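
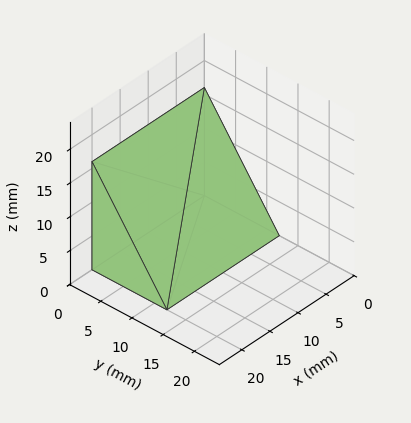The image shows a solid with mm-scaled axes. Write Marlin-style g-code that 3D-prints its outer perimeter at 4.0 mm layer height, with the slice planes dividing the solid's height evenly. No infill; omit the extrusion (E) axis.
Reading the render: the shape is a wedge (ramp): 20 × 12 mm base, rising to 16 mm along the y=0 edge and sloping linearly to z=0 at y=12 (dimensions read to the nearest mm from the axis ticks). For the g-code, the solid's height is divided into equal slices at the stated Δz and each level perimeter traced with G1 moves after a G0 lift.

; perimeter-only toolpath
G21 ; units = mm
G90 ; absolute positioning
G28 ; home
; layer 1
G0 Z4.0
G0 X0.0 Y0.0
G1 X20.0 Y0.0
G1 X20.0 Y9.0
G1 X0.0 Y9.0
G1 X0.0 Y0.0
; layer 2
G0 Z8.0
G0 X0.0 Y0.0
G1 X20.0 Y0.0
G1 X20.0 Y6.0
G1 X0.0 Y6.0
G1 X0.0 Y0.0
; layer 3
G0 Z12.0
G0 X0.0 Y0.0
G1 X20.0 Y0.0
G1 X20.0 Y3.0
G1 X0.0 Y3.0
G1 X0.0 Y0.0
M2 ; end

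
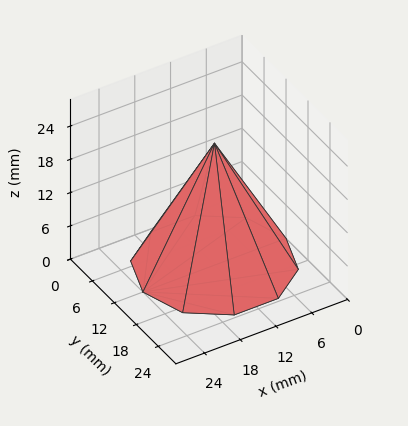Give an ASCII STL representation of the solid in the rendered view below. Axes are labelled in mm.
Reading the render: the shape is a regular 10-sided pyramid, base circumscribed radius ≈ 12 mm, apex at z ≈ 22 mm (dimensions read to the nearest mm from the axis ticks). For the STL, each face is triangulated and given an outward normal.

solid part
  facet normal 0.0000 0.0000 -1.0000
    outer loop
      vertex 15.7 23.4 0.0
      vertex 21.7 19.1 0.0
      vertex 24.0 12.0 0.0
    endloop
  endfacet
  facet normal 0.0000 0.0000 -1.0000
    outer loop
      vertex 8.3 23.4 0.0
      vertex 15.7 23.4 0.0
      vertex 24.0 12.0 0.0
    endloop
  endfacet
  facet normal 0.0000 0.0000 -1.0000
    outer loop
      vertex 2.3 19.1 0.0
      vertex 8.3 23.4 0.0
      vertex 24.0 12.0 0.0
    endloop
  endfacet
  facet normal 0.0000 0.0000 -1.0000
    outer loop
      vertex 0.0 12.0 0.0
      vertex 2.3 19.1 0.0
      vertex 24.0 12.0 0.0
    endloop
  endfacet
  facet normal 0.0000 0.0000 -1.0000
    outer loop
      vertex 2.3 4.9 0.0
      vertex 0.0 12.0 0.0
      vertex 24.0 12.0 0.0
    endloop
  endfacet
  facet normal 0.0000 0.0000 -1.0000
    outer loop
      vertex 8.3 0.6 0.0
      vertex 2.3 4.9 0.0
      vertex 24.0 12.0 0.0
    endloop
  endfacet
  facet normal 0.0000 0.0000 -1.0000
    outer loop
      vertex 15.7 0.6 0.0
      vertex 8.3 0.6 0.0
      vertex 24.0 12.0 0.0
    endloop
  endfacet
  facet normal 0.0000 0.0000 -1.0000
    outer loop
      vertex 21.7 4.9 0.0
      vertex 15.7 0.6 0.0
      vertex 24.0 12.0 0.0
    endloop
  endfacet
  facet normal 0.8444 0.2735 0.4606
    outer loop
      vertex 24.0 12.0 0.0
      vertex 21.7 19.1 0.0
      vertex 12.0 12.0 22.0
    endloop
  endfacet
  facet normal 0.5170 0.7214 0.4608
    outer loop
      vertex 21.7 19.1 0.0
      vertex 15.7 23.4 0.0
      vertex 12.0 12.0 22.0
    endloop
  endfacet
  facet normal 0.0000 0.8879 0.4601
    outer loop
      vertex 15.7 23.4 0.0
      vertex 8.3 23.4 0.0
      vertex 12.0 12.0 22.0
    endloop
  endfacet
  facet normal -0.5170 0.7214 0.4608
    outer loop
      vertex 8.3 23.4 0.0
      vertex 2.3 19.1 0.0
      vertex 12.0 12.0 22.0
    endloop
  endfacet
  facet normal -0.8444 0.2735 0.4606
    outer loop
      vertex 2.3 19.1 0.0
      vertex 0.0 12.0 0.0
      vertex 12.0 12.0 22.0
    endloop
  endfacet
  facet normal -0.8444 -0.2735 0.4606
    outer loop
      vertex 0.0 12.0 0.0
      vertex 2.3 4.9 0.0
      vertex 12.0 12.0 22.0
    endloop
  endfacet
  facet normal -0.5170 -0.7214 0.4608
    outer loop
      vertex 2.3 4.9 0.0
      vertex 8.3 0.6 0.0
      vertex 12.0 12.0 22.0
    endloop
  endfacet
  facet normal 0.0000 -0.8879 0.4601
    outer loop
      vertex 8.3 0.6 0.0
      vertex 15.7 0.6 0.0
      vertex 12.0 12.0 22.0
    endloop
  endfacet
  facet normal 0.5170 -0.7214 0.4608
    outer loop
      vertex 15.7 0.6 0.0
      vertex 21.7 4.9 0.0
      vertex 12.0 12.0 22.0
    endloop
  endfacet
  facet normal 0.8444 -0.2735 0.4606
    outer loop
      vertex 21.7 4.9 0.0
      vertex 24.0 12.0 0.0
      vertex 12.0 12.0 22.0
    endloop
  endfacet
endsolid part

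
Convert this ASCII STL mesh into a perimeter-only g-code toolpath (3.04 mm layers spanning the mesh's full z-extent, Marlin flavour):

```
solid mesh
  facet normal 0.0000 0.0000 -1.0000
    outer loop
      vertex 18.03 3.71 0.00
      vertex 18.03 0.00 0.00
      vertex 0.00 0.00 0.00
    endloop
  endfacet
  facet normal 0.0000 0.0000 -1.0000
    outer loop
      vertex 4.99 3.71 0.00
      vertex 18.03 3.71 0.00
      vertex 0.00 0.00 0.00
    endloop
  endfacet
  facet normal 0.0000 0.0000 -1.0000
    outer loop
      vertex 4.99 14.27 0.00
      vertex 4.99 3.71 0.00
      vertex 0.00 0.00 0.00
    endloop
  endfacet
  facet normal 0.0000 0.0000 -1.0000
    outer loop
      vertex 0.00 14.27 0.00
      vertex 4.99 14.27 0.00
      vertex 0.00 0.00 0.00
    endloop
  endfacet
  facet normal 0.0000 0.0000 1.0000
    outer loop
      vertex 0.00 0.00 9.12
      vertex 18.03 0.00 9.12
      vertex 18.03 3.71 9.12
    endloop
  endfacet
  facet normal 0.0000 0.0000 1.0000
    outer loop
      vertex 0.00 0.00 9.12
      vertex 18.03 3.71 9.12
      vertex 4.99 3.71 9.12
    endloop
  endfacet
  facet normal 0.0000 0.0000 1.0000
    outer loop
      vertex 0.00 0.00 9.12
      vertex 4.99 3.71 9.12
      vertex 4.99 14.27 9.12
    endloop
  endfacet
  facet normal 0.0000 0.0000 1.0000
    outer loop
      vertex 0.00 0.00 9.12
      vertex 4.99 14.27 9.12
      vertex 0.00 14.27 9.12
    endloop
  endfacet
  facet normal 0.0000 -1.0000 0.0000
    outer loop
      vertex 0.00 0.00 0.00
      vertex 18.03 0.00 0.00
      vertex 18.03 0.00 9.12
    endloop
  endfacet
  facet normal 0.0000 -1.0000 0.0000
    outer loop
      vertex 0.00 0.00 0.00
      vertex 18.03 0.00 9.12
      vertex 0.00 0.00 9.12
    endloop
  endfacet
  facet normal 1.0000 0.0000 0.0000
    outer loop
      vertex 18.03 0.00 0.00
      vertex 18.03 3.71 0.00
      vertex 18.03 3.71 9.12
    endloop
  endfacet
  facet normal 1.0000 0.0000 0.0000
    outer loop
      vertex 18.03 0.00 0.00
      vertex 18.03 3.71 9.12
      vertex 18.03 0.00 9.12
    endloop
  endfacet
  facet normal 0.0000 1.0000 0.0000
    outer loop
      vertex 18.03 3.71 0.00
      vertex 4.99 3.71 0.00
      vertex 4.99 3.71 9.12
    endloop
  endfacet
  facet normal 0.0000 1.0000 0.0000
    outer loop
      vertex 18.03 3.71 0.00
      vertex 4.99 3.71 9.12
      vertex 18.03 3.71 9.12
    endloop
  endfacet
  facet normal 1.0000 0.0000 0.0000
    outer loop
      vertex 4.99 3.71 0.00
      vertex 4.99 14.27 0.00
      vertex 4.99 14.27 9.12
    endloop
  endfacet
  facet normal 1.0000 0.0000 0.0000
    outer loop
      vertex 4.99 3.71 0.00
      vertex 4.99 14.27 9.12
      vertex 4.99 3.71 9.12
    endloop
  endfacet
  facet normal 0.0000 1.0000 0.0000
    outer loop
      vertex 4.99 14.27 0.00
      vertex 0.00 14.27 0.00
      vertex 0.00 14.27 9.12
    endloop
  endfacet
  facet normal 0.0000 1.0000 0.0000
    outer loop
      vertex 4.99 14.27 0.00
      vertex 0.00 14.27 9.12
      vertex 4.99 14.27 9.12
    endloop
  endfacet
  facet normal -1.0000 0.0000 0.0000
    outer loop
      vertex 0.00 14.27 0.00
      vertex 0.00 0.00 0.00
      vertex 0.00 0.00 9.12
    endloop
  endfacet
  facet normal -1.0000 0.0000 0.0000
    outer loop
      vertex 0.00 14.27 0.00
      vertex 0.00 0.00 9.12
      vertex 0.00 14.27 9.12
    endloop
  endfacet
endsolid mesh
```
; perimeter-only toolpath
G21 ; units = mm
G90 ; absolute positioning
G28 ; home
; layer 1
G0 Z3.04
G0 X0.00 Y0.00
G1 X18.03 Y0.00
G1 X18.03 Y3.71
G1 X4.99 Y3.71
G1 X4.99 Y14.27
G1 X0.00 Y14.27
G1 X0.00 Y0.00
; layer 2
G0 Z6.08
G0 X0.00 Y0.00
G1 X18.03 Y0.00
G1 X18.03 Y3.71
G1 X4.99 Y3.71
G1 X4.99 Y14.27
G1 X0.00 Y14.27
G1 X0.00 Y0.00
; layer 3
G0 Z9.12
G0 X0.00 Y0.00
G1 X18.03 Y0.00
G1 X18.03 Y3.71
G1 X4.99 Y3.71
G1 X4.99 Y14.27
G1 X0.00 Y14.27
G1 X0.00 Y0.00
M2 ; end

The solid is an L-shaped prism: outer 18 × 14.3 mm, arm thicknesses ≈ 3.71 mm (horizontal) and 4.99 mm (vertical), extruded 9.12 mm in z. Slicing at Δz = 3.04 mm — 3 equal slices spanning the solid's height, so layer i sits at z = i·h/3 — gives 3 non-empty perimeters. Each is a 6-segment closed polygon; G0 lifts to the layer z and rapids to the start vertex, then G1 traces the edges.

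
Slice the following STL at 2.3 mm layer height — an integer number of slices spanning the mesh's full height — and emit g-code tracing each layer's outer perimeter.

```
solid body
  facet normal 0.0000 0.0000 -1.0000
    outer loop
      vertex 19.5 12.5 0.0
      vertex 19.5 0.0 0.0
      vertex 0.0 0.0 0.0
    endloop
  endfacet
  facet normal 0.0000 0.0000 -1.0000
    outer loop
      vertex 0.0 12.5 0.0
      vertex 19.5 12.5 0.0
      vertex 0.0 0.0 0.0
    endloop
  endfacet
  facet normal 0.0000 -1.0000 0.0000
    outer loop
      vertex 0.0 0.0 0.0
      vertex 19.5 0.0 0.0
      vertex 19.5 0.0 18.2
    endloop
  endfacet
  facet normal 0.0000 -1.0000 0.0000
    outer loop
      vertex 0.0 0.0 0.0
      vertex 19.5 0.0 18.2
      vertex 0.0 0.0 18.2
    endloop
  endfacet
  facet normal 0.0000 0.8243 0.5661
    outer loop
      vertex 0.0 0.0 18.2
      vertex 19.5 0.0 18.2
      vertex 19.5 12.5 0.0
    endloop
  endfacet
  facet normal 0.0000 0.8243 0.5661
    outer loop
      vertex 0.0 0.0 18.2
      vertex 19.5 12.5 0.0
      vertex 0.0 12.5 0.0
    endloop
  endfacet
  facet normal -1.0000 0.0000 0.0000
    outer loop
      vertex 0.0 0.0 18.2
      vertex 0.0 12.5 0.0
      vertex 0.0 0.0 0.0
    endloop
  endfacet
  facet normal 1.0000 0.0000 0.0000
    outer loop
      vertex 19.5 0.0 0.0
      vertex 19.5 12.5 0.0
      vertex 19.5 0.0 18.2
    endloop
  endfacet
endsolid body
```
; perimeter-only toolpath
G21 ; units = mm
G90 ; absolute positioning
G28 ; home
; layer 1
G0 Z2.3
G0 X0.0 Y0.0
G1 X19.5 Y0.0
G1 X19.5 Y10.9
G1 X0.0 Y10.9
G1 X0.0 Y0.0
; layer 2
G0 Z4.5
G0 X0.0 Y0.0
G1 X19.5 Y0.0
G1 X19.5 Y9.4
G1 X0.0 Y9.4
G1 X0.0 Y0.0
; layer 3
G0 Z6.8
G0 X0.0 Y0.0
G1 X19.5 Y0.0
G1 X19.5 Y7.8
G1 X0.0 Y7.8
G1 X0.0 Y0.0
; layer 4
G0 Z9.1
G0 X0.0 Y0.0
G1 X19.5 Y0.0
G1 X19.5 Y6.2
G1 X0.0 Y6.2
G1 X0.0 Y0.0
; layer 5
G0 Z11.4
G0 X0.0 Y0.0
G1 X19.5 Y0.0
G1 X19.5 Y4.7
G1 X0.0 Y4.7
G1 X0.0 Y0.0
; layer 6
G0 Z13.6
G0 X0.0 Y0.0
G1 X19.5 Y0.0
G1 X19.5 Y3.1
G1 X0.0 Y3.1
G1 X0.0 Y0.0
; layer 7
G0 Z15.9
G0 X0.0 Y0.0
G1 X19.5 Y0.0
G1 X19.5 Y1.6
G1 X0.0 Y1.6
G1 X0.0 Y0.0
M2 ; end

The solid is a wedge (ramp): 19.5 × 12.5 mm base, rising to 18.2 mm along the y=0 edge and sloping linearly to z=0 at y=12.5. Slicing at Δz = 2.3 mm — 8 equal slices spanning the solid's height, so layer i sits at z = i·h/8 — gives 7 non-empty perimeters. Each is a 4-segment closed polygon; G0 lifts to the layer z and rapids to the start vertex, then G1 traces the edges. The cross-section shrinks linearly with z (the slice at the apex is degenerate and omitted).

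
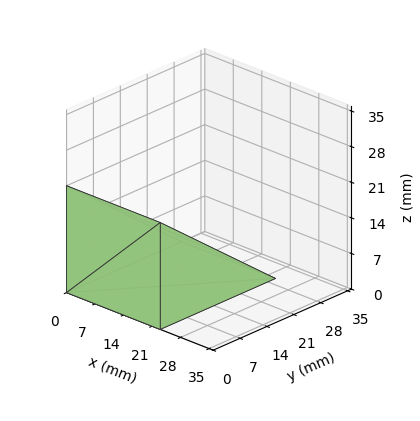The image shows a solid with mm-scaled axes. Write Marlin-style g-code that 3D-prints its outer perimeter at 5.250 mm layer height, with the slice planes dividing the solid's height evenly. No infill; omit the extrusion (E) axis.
Reading the render: the shape is a wedge (ramp): 23 × 30 mm base, rising to 21 mm along the y=0 edge and sloping linearly to z=0 at y=30 (dimensions read to the nearest mm from the axis ticks). For the g-code, the solid's height is divided into equal slices at the stated Δz and each level perimeter traced with G1 moves after a G0 lift.

; perimeter-only toolpath
G21 ; units = mm
G90 ; absolute positioning
G28 ; home
; layer 1
G0 Z5.250
G0 X0.000 Y0.000
G1 X23.000 Y0.000
G1 X23.000 Y22.500
G1 X0.000 Y22.500
G1 X0.000 Y0.000
; layer 2
G0 Z10.500
G0 X0.000 Y0.000
G1 X23.000 Y0.000
G1 X23.000 Y15.000
G1 X0.000 Y15.000
G1 X0.000 Y0.000
; layer 3
G0 Z15.750
G0 X0.000 Y0.000
G1 X23.000 Y0.000
G1 X23.000 Y7.500
G1 X0.000 Y7.500
G1 X0.000 Y0.000
M2 ; end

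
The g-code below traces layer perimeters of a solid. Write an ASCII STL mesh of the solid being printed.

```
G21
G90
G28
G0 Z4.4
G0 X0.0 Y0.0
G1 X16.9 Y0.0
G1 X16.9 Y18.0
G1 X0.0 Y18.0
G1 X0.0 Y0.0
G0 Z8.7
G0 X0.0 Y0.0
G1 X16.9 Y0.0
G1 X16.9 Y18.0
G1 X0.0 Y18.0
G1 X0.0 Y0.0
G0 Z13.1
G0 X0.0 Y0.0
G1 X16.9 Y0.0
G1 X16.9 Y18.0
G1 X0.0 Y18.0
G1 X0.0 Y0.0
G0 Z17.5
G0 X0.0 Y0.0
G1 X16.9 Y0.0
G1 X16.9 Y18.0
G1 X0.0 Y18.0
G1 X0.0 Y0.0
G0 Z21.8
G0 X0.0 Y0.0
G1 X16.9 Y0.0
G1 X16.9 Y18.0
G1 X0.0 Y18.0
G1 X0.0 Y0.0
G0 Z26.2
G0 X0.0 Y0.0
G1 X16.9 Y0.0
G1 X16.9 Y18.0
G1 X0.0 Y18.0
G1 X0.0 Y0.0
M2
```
solid part
  facet normal 0.0000 0.0000 -1.0000
    outer loop
      vertex 16.9 18.0 0.0
      vertex 16.9 0.0 0.0
      vertex 0.0 0.0 0.0
    endloop
  endfacet
  facet normal 0.0000 0.0000 -1.0000
    outer loop
      vertex 0.0 18.0 0.0
      vertex 16.9 18.0 0.0
      vertex 0.0 0.0 0.0
    endloop
  endfacet
  facet normal 0.0000 0.0000 1.0000
    outer loop
      vertex 0.0 0.0 26.2
      vertex 16.9 0.0 26.2
      vertex 16.9 18.0 26.2
    endloop
  endfacet
  facet normal 0.0000 0.0000 1.0000
    outer loop
      vertex 0.0 0.0 26.2
      vertex 16.9 18.0 26.2
      vertex 0.0 18.0 26.2
    endloop
  endfacet
  facet normal 0.0000 -1.0000 0.0000
    outer loop
      vertex 0.0 0.0 0.0
      vertex 16.9 0.0 0.0
      vertex 16.9 0.0 26.2
    endloop
  endfacet
  facet normal 0.0000 -1.0000 0.0000
    outer loop
      vertex 0.0 0.0 0.0
      vertex 16.9 0.0 26.2
      vertex 0.0 0.0 26.2
    endloop
  endfacet
  facet normal 0.0000 1.0000 0.0000
    outer loop
      vertex 16.9 18.0 26.2
      vertex 16.9 18.0 0.0
      vertex 0.0 18.0 0.0
    endloop
  endfacet
  facet normal 0.0000 1.0000 0.0000
    outer loop
      vertex 0.0 18.0 26.2
      vertex 16.9 18.0 26.2
      vertex 0.0 18.0 0.0
    endloop
  endfacet
  facet normal -1.0000 0.0000 0.0000
    outer loop
      vertex 0.0 18.0 26.2
      vertex 0.0 18.0 0.0
      vertex 0.0 0.0 0.0
    endloop
  endfacet
  facet normal -1.0000 0.0000 0.0000
    outer loop
      vertex 0.0 0.0 26.2
      vertex 0.0 18.0 26.2
      vertex 0.0 0.0 0.0
    endloop
  endfacet
  facet normal 1.0000 0.0000 0.0000
    outer loop
      vertex 16.9 0.0 0.0
      vertex 16.9 18.0 0.0
      vertex 16.9 18.0 26.2
    endloop
  endfacet
  facet normal 1.0000 0.0000 0.0000
    outer loop
      vertex 16.9 0.0 0.0
      vertex 16.9 18.0 26.2
      vertex 16.9 0.0 26.2
    endloop
  endfacet
endsolid part

The G0 Z moves step by Δz≈4.4 mm. Every layer's G1 loop is the same polygon, so the solid is a straight extrusion of it from z=0 to z≈26.2. Closing with flat bottom and top caps and triangulating gives 12 facets — a rectangular box, roughly 16.9 × 18 mm footprint and 26.2 mm tall.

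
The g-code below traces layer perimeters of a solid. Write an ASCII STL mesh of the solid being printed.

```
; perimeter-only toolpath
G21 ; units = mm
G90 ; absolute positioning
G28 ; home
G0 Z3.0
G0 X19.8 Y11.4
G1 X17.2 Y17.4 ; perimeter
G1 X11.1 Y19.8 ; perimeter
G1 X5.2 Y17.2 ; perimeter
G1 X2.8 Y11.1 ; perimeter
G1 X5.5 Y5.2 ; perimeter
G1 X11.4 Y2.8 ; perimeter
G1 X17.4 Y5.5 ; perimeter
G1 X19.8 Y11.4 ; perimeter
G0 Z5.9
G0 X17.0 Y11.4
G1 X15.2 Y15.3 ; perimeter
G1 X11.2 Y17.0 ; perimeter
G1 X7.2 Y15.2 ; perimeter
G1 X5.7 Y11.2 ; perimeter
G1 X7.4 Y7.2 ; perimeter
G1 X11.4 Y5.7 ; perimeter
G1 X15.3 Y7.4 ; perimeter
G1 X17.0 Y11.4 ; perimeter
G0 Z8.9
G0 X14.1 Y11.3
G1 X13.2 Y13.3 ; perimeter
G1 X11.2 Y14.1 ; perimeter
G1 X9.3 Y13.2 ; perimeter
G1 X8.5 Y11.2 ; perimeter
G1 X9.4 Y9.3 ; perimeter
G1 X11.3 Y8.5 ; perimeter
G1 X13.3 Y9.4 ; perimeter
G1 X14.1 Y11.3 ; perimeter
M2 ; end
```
solid part
  facet normal 0.0000 0.0000 -1.0000
    outer loop
      vertex 11.1 22.6 0.0
      vertex 19.1 19.4 0.0
      vertex 22.6 11.5 0.0
    endloop
  endfacet
  facet normal 0.0000 0.0000 -1.0000
    outer loop
      vertex 3.2 19.1 0.0
      vertex 11.1 22.6 0.0
      vertex 22.6 11.5 0.0
    endloop
  endfacet
  facet normal 0.0000 0.0000 -1.0000
    outer loop
      vertex 0.0 11.1 0.0
      vertex 3.2 19.1 0.0
      vertex 22.6 11.5 0.0
    endloop
  endfacet
  facet normal 0.0000 0.0000 -1.0000
    outer loop
      vertex 3.5 3.2 0.0
      vertex 0.0 11.1 0.0
      vertex 22.6 11.5 0.0
    endloop
  endfacet
  facet normal 0.0000 0.0000 -1.0000
    outer loop
      vertex 11.5 0.0 0.0
      vertex 3.5 3.2 0.0
      vertex 22.6 11.5 0.0
    endloop
  endfacet
  facet normal 0.0000 0.0000 -1.0000
    outer loop
      vertex 19.4 3.5 0.0
      vertex 11.5 0.0 0.0
      vertex 22.6 11.5 0.0
    endloop
  endfacet
  facet normal 0.6855 0.3037 0.6616
    outer loop
      vertex 22.6 11.5 0.0
      vertex 19.1 19.4 0.0
      vertex 11.3 11.3 11.8
    endloop
  endfacet
  facet normal 0.2784 0.6960 0.6618
    outer loop
      vertex 19.1 19.4 0.0
      vertex 11.1 22.6 0.0
      vertex 11.3 11.3 11.8
    endloop
  endfacet
  facet normal -0.3037 0.6855 0.6616
    outer loop
      vertex 11.1 22.6 0.0
      vertex 3.2 19.1 0.0
      vertex 11.3 11.3 11.8
    endloop
  endfacet
  facet normal -0.6960 0.2784 0.6618
    outer loop
      vertex 3.2 19.1 0.0
      vertex 0.0 11.1 0.0
      vertex 11.3 11.3 11.8
    endloop
  endfacet
  facet normal -0.6855 -0.3037 0.6616
    outer loop
      vertex 0.0 11.1 0.0
      vertex 3.5 3.2 0.0
      vertex 11.3 11.3 11.8
    endloop
  endfacet
  facet normal -0.2784 -0.6960 0.6618
    outer loop
      vertex 3.5 3.2 0.0
      vertex 11.5 0.0 0.0
      vertex 11.3 11.3 11.8
    endloop
  endfacet
  facet normal 0.3037 -0.6855 0.6616
    outer loop
      vertex 11.5 0.0 0.0
      vertex 19.4 3.5 0.0
      vertex 11.3 11.3 11.8
    endloop
  endfacet
  facet normal 0.6960 -0.2784 0.6618
    outer loop
      vertex 19.4 3.5 0.0
      vertex 22.6 11.5 0.0
      vertex 11.3 11.3 11.8
    endloop
  endfacet
endsolid part

The G0 Z moves step by Δz≈3.0 mm. The G1 loops shrink linearly with z, so the solid tapers from its base footprint up to z≈11.8. Closing with a flat bottom cap and the tapered top and triangulating gives 14 facets — a regular 8-sided pyramid, base circumscribed radius ≈ 11.3 mm, apex at z ≈ 11.8 mm.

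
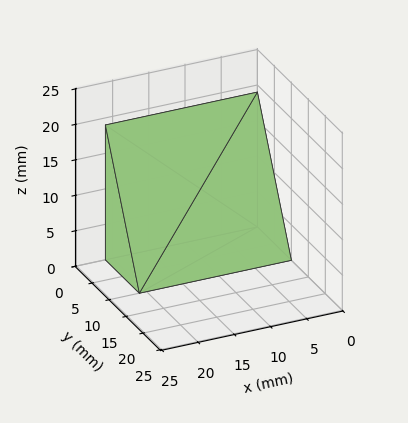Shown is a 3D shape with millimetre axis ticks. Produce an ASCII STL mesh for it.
Reading the render: the shape is a wedge (ramp): 21 × 10 mm base, rising to 19 mm along the y=0 edge and sloping linearly to z=0 at y=10 (dimensions read to the nearest mm from the axis ticks). For the STL, each face is triangulated and given an outward normal.

solid part
  facet normal 0.0000 0.0000 -1.0000
    outer loop
      vertex 21.0 10.0 0.0
      vertex 21.0 0.0 0.0
      vertex 0.0 0.0 0.0
    endloop
  endfacet
  facet normal 0.0000 0.0000 -1.0000
    outer loop
      vertex 0.0 10.0 0.0
      vertex 21.0 10.0 0.0
      vertex 0.0 0.0 0.0
    endloop
  endfacet
  facet normal 0.0000 -1.0000 0.0000
    outer loop
      vertex 0.0 0.0 0.0
      vertex 21.0 0.0 0.0
      vertex 21.0 0.0 19.0
    endloop
  endfacet
  facet normal 0.0000 -1.0000 0.0000
    outer loop
      vertex 0.0 0.0 0.0
      vertex 21.0 0.0 19.0
      vertex 0.0 0.0 19.0
    endloop
  endfacet
  facet normal 0.0000 0.8849 0.4657
    outer loop
      vertex 0.0 0.0 19.0
      vertex 21.0 0.0 19.0
      vertex 21.0 10.0 0.0
    endloop
  endfacet
  facet normal 0.0000 0.8849 0.4657
    outer loop
      vertex 0.0 0.0 19.0
      vertex 21.0 10.0 0.0
      vertex 0.0 10.0 0.0
    endloop
  endfacet
  facet normal -1.0000 0.0000 0.0000
    outer loop
      vertex 0.0 0.0 19.0
      vertex 0.0 10.0 0.0
      vertex 0.0 0.0 0.0
    endloop
  endfacet
  facet normal 1.0000 0.0000 0.0000
    outer loop
      vertex 21.0 0.0 0.0
      vertex 21.0 10.0 0.0
      vertex 21.0 0.0 19.0
    endloop
  endfacet
endsolid part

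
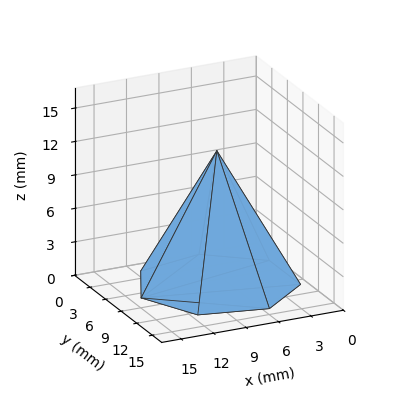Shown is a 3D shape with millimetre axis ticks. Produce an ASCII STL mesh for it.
Reading the render: the shape is a regular 7-sided pyramid, base circumscribed radius ≈ 7 mm, apex at z ≈ 12 mm (dimensions read to the nearest mm from the axis ticks). For the STL, each face is triangulated and given an outward normal.

solid part
  facet normal 0.0000 0.0000 -1.0000
    outer loop
      vertex 5.4 13.8 0.0
      vertex 11.4 12.5 0.0
      vertex 14.0 7.0 0.0
    endloop
  endfacet
  facet normal 0.0000 0.0000 -1.0000
    outer loop
      vertex 0.7 10.0 0.0
      vertex 5.4 13.8 0.0
      vertex 14.0 7.0 0.0
    endloop
  endfacet
  facet normal 0.0000 0.0000 -1.0000
    outer loop
      vertex 0.7 4.0 0.0
      vertex 0.7 10.0 0.0
      vertex 14.0 7.0 0.0
    endloop
  endfacet
  facet normal 0.0000 0.0000 -1.0000
    outer loop
      vertex 5.4 0.2 0.0
      vertex 0.7 4.0 0.0
      vertex 14.0 7.0 0.0
    endloop
  endfacet
  facet normal 0.0000 0.0000 -1.0000
    outer loop
      vertex 11.4 1.5 0.0
      vertex 5.4 0.2 0.0
      vertex 14.0 7.0 0.0
    endloop
  endfacet
  facet normal 0.7997 0.3780 0.4665
    outer loop
      vertex 14.0 7.0 0.0
      vertex 11.4 12.5 0.0
      vertex 7.0 7.0 12.0
    endloop
  endfacet
  facet normal 0.1874 0.8651 0.4652
    outer loop
      vertex 11.4 12.5 0.0
      vertex 5.4 13.8 0.0
      vertex 7.0 7.0 12.0
    endloop
  endfacet
  facet normal -0.5568 0.6887 0.4645
    outer loop
      vertex 5.4 13.8 0.0
      vertex 0.7 10.0 0.0
      vertex 7.0 7.0 12.0
    endloop
  endfacet
  facet normal -0.8854 0.0000 0.4648
    outer loop
      vertex 0.7 10.0 0.0
      vertex 0.7 4.0 0.0
      vertex 7.0 7.0 12.0
    endloop
  endfacet
  facet normal -0.5568 -0.6887 0.4645
    outer loop
      vertex 0.7 4.0 0.0
      vertex 5.4 0.2 0.0
      vertex 7.0 7.0 12.0
    endloop
  endfacet
  facet normal 0.1874 -0.8651 0.4652
    outer loop
      vertex 5.4 0.2 0.0
      vertex 11.4 1.5 0.0
      vertex 7.0 7.0 12.0
    endloop
  endfacet
  facet normal 0.7997 -0.3780 0.4665
    outer loop
      vertex 11.4 1.5 0.0
      vertex 14.0 7.0 0.0
      vertex 7.0 7.0 12.0
    endloop
  endfacet
endsolid part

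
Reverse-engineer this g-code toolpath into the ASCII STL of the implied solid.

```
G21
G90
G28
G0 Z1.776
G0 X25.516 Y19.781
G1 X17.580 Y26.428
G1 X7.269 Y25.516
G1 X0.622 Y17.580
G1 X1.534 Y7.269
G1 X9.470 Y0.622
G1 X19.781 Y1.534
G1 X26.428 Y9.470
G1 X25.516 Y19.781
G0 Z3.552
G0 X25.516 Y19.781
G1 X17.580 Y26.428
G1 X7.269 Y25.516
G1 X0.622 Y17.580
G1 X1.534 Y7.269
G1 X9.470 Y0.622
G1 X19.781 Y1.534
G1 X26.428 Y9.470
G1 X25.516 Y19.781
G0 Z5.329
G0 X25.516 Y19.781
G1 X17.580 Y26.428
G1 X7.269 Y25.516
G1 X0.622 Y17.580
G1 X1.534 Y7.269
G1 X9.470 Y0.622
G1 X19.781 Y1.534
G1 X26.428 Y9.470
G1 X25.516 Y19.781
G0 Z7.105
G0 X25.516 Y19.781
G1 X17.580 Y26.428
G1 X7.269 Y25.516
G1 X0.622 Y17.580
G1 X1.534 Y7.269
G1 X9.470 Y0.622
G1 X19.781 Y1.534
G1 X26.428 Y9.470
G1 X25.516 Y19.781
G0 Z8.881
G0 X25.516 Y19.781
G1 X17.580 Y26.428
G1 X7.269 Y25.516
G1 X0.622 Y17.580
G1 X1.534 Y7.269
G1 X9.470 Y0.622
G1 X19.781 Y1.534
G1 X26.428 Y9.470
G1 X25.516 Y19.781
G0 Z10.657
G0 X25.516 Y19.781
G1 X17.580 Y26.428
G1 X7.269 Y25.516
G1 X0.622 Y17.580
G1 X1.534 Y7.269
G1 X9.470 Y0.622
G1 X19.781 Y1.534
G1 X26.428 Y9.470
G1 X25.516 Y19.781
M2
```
solid part
  facet normal 0.0000 0.0000 -1.0000
    outer loop
      vertex 7.269 25.516 0.000
      vertex 17.580 26.428 0.000
      vertex 25.516 19.781 0.000
    endloop
  endfacet
  facet normal 0.0000 0.0000 -1.0000
    outer loop
      vertex 0.622 17.580 0.000
      vertex 7.269 25.516 0.000
      vertex 25.516 19.781 0.000
    endloop
  endfacet
  facet normal 0.0000 0.0000 -1.0000
    outer loop
      vertex 1.534 7.269 0.000
      vertex 0.622 17.580 0.000
      vertex 25.516 19.781 0.000
    endloop
  endfacet
  facet normal 0.0000 0.0000 -1.0000
    outer loop
      vertex 9.470 0.622 0.000
      vertex 1.534 7.269 0.000
      vertex 25.516 19.781 0.000
    endloop
  endfacet
  facet normal 0.0000 0.0000 -1.0000
    outer loop
      vertex 19.781 1.534 0.000
      vertex 9.470 0.622 0.000
      vertex 25.516 19.781 0.000
    endloop
  endfacet
  facet normal 0.0000 0.0000 -1.0000
    outer loop
      vertex 26.428 9.470 0.000
      vertex 19.781 1.534 0.000
      vertex 25.516 19.781 0.000
    endloop
  endfacet
  facet normal 0.0000 0.0000 1.0000
    outer loop
      vertex 25.516 19.781 10.657
      vertex 17.580 26.428 10.657
      vertex 7.269 25.516 10.657
    endloop
  endfacet
  facet normal 0.0000 0.0000 1.0000
    outer loop
      vertex 25.516 19.781 10.657
      vertex 7.269 25.516 10.657
      vertex 0.622 17.580 10.657
    endloop
  endfacet
  facet normal 0.0000 0.0000 1.0000
    outer loop
      vertex 25.516 19.781 10.657
      vertex 0.622 17.580 10.657
      vertex 1.534 7.269 10.657
    endloop
  endfacet
  facet normal 0.0000 0.0000 1.0000
    outer loop
      vertex 25.516 19.781 10.657
      vertex 1.534 7.269 10.657
      vertex 9.470 0.622 10.657
    endloop
  endfacet
  facet normal 0.0000 0.0000 1.0000
    outer loop
      vertex 25.516 19.781 10.657
      vertex 9.470 0.622 10.657
      vertex 19.781 1.534 10.657
    endloop
  endfacet
  facet normal 0.0000 0.0000 1.0000
    outer loop
      vertex 25.516 19.781 10.657
      vertex 19.781 1.534 10.657
      vertex 26.428 9.470 10.657
    endloop
  endfacet
  facet normal 0.6421 0.7666 0.0000
    outer loop
      vertex 25.516 19.781 0.000
      vertex 17.580 26.428 0.000
      vertex 17.580 26.428 10.657
    endloop
  endfacet
  facet normal 0.6421 0.7666 0.0000
    outer loop
      vertex 25.516 19.781 0.000
      vertex 17.580 26.428 10.657
      vertex 25.516 19.781 10.657
    endloop
  endfacet
  facet normal -0.0881 0.9961 0.0000
    outer loop
      vertex 17.580 26.428 0.000
      vertex 7.269 25.516 0.000
      vertex 7.269 25.516 10.657
    endloop
  endfacet
  facet normal -0.0881 0.9961 0.0000
    outer loop
      vertex 17.580 26.428 0.000
      vertex 7.269 25.516 10.657
      vertex 17.580 26.428 10.657
    endloop
  endfacet
  facet normal -0.7666 0.6421 0.0000
    outer loop
      vertex 7.269 25.516 0.000
      vertex 0.622 17.580 0.000
      vertex 0.622 17.580 10.657
    endloop
  endfacet
  facet normal -0.7666 0.6421 0.0000
    outer loop
      vertex 7.269 25.516 0.000
      vertex 0.622 17.580 10.657
      vertex 7.269 25.516 10.657
    endloop
  endfacet
  facet normal -0.9961 -0.0881 0.0000
    outer loop
      vertex 0.622 17.580 0.000
      vertex 1.534 7.269 0.000
      vertex 1.534 7.269 10.657
    endloop
  endfacet
  facet normal -0.9961 -0.0881 0.0000
    outer loop
      vertex 0.622 17.580 0.000
      vertex 1.534 7.269 10.657
      vertex 0.622 17.580 10.657
    endloop
  endfacet
  facet normal -0.6421 -0.7666 0.0000
    outer loop
      vertex 1.534 7.269 0.000
      vertex 9.470 0.622 0.000
      vertex 9.470 0.622 10.657
    endloop
  endfacet
  facet normal -0.6421 -0.7666 0.0000
    outer loop
      vertex 1.534 7.269 0.000
      vertex 9.470 0.622 10.657
      vertex 1.534 7.269 10.657
    endloop
  endfacet
  facet normal 0.0881 -0.9961 0.0000
    outer loop
      vertex 9.470 0.622 0.000
      vertex 19.781 1.534 0.000
      vertex 19.781 1.534 10.657
    endloop
  endfacet
  facet normal 0.0881 -0.9961 0.0000
    outer loop
      vertex 9.470 0.622 0.000
      vertex 19.781 1.534 10.657
      vertex 9.470 0.622 10.657
    endloop
  endfacet
  facet normal 0.7666 -0.6421 0.0000
    outer loop
      vertex 19.781 1.534 0.000
      vertex 26.428 9.470 0.000
      vertex 26.428 9.470 10.657
    endloop
  endfacet
  facet normal 0.7666 -0.6421 0.0000
    outer loop
      vertex 19.781 1.534 0.000
      vertex 26.428 9.470 10.657
      vertex 19.781 1.534 10.657
    endloop
  endfacet
  facet normal 0.9961 0.0881 0.0000
    outer loop
      vertex 26.428 9.470 0.000
      vertex 25.516 19.781 0.000
      vertex 25.516 19.781 10.657
    endloop
  endfacet
  facet normal 0.9961 0.0881 0.0000
    outer loop
      vertex 26.428 9.470 0.000
      vertex 25.516 19.781 10.657
      vertex 26.428 9.470 10.657
    endloop
  endfacet
endsolid part

The G0 Z moves step by Δz≈1.776 mm. Every layer's G1 loop is the same polygon, so the solid is a straight extrusion of it from z=0 to z≈10.7. Closing with flat bottom and top caps and triangulating gives 28 facets — a regular 8-sided prism (a cylinder approximated with 8 flat sides), circumscribed radius ≈ 13.5 mm, height ≈ 10.7 mm.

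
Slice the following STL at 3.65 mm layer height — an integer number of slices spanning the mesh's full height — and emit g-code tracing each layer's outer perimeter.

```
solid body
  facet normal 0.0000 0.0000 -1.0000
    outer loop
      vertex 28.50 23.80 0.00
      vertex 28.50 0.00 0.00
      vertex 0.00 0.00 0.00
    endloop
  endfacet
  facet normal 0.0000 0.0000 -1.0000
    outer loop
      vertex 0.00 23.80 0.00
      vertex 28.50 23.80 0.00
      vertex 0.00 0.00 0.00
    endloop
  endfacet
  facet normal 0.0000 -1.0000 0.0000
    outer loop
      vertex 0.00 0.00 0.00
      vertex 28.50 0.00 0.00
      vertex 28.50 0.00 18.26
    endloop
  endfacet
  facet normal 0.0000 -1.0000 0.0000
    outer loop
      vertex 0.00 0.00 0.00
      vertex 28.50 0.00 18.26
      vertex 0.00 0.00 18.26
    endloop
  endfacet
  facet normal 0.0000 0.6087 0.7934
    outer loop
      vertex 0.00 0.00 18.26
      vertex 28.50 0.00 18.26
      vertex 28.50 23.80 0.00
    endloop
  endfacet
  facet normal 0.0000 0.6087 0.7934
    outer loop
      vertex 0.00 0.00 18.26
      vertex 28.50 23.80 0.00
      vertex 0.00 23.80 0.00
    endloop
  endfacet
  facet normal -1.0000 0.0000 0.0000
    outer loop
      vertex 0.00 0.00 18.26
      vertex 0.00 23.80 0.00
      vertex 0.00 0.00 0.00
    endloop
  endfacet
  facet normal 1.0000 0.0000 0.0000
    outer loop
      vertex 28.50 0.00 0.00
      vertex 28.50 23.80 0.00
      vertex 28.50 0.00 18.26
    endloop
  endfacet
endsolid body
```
; perimeter-only toolpath
G21 ; units = mm
G90 ; absolute positioning
G28 ; home
; layer 1
G0 Z3.65
G0 X0.00 Y0.00
G1 X28.50 Y0.00
G1 X28.50 Y19.04
G1 X0.00 Y19.04
G1 X0.00 Y0.00
; layer 2
G0 Z7.30
G0 X0.00 Y0.00
G1 X28.50 Y0.00
G1 X28.50 Y14.28
G1 X0.00 Y14.28
G1 X0.00 Y0.00
; layer 3
G0 Z10.96
G0 X0.00 Y0.00
G1 X28.50 Y0.00
G1 X28.50 Y9.52
G1 X0.00 Y9.52
G1 X0.00 Y0.00
; layer 4
G0 Z14.61
G0 X0.00 Y0.00
G1 X28.50 Y0.00
G1 X28.50 Y4.76
G1 X0.00 Y4.76
G1 X0.00 Y0.00
M2 ; end

The solid is a wedge (ramp): 28.5 × 23.8 mm base, rising to 18.3 mm along the y=0 edge and sloping linearly to z=0 at y=23.8. Slicing at Δz = 3.65 mm — 5 equal slices spanning the solid's height, so layer i sits at z = i·h/5 — gives 4 non-empty perimeters. Each is a 4-segment closed polygon; G0 lifts to the layer z and rapids to the start vertex, then G1 traces the edges. The cross-section shrinks linearly with z (the slice at the apex is degenerate and omitted).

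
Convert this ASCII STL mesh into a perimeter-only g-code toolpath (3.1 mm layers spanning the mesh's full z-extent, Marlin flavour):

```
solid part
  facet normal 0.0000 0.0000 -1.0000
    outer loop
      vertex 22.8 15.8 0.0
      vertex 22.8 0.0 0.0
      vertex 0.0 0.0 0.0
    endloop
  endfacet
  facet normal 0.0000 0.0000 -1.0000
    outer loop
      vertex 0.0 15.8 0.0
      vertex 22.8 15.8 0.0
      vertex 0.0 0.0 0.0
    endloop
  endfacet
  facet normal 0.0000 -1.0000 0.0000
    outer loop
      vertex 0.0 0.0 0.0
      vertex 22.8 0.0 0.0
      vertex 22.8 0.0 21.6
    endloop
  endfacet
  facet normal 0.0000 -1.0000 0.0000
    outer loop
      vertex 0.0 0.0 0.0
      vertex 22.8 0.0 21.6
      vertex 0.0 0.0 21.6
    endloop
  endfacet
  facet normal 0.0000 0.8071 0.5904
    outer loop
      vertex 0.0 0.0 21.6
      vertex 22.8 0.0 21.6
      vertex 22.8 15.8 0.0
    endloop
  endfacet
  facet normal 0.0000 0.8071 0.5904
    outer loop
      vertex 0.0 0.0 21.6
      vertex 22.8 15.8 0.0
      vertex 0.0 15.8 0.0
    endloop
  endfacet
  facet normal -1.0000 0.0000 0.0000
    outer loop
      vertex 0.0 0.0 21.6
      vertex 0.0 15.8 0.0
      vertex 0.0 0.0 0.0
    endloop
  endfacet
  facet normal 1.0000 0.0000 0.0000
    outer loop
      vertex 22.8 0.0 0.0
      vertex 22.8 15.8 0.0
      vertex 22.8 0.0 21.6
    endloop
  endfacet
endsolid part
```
; perimeter-only toolpath
G21 ; units = mm
G90 ; absolute positioning
G28 ; home
; layer 1
G0 Z3.1
G0 X0.0 Y0.0
G1 X22.8 Y0.0
G1 X22.8 Y13.5
G1 X0.0 Y13.5
G1 X0.0 Y0.0
; layer 2
G0 Z6.2
G0 X0.0 Y0.0
G1 X22.8 Y0.0
G1 X22.8 Y11.3
G1 X0.0 Y11.3
G1 X0.0 Y0.0
; layer 3
G0 Z9.3
G0 X0.0 Y0.0
G1 X22.8 Y0.0
G1 X22.8 Y9.0
G1 X0.0 Y9.0
G1 X0.0 Y0.0
; layer 4
G0 Z12.3
G0 X0.0 Y0.0
G1 X22.8 Y0.0
G1 X22.8 Y6.8
G1 X0.0 Y6.8
G1 X0.0 Y0.0
; layer 5
G0 Z15.4
G0 X0.0 Y0.0
G1 X22.8 Y0.0
G1 X22.8 Y4.5
G1 X0.0 Y4.5
G1 X0.0 Y0.0
; layer 6
G0 Z18.5
G0 X0.0 Y0.0
G1 X22.8 Y0.0
G1 X22.8 Y2.3
G1 X0.0 Y2.3
G1 X0.0 Y0.0
M2 ; end

The solid is a wedge (ramp): 22.8 × 15.8 mm base, rising to 21.6 mm along the y=0 edge and sloping linearly to z=0 at y=15.8. Slicing at Δz = 3.1 mm — 7 equal slices spanning the solid's height, so layer i sits at z = i·h/7 — gives 6 non-empty perimeters. Each is a 4-segment closed polygon; G0 lifts to the layer z and rapids to the start vertex, then G1 traces the edges. The cross-section shrinks linearly with z (the slice at the apex is degenerate and omitted).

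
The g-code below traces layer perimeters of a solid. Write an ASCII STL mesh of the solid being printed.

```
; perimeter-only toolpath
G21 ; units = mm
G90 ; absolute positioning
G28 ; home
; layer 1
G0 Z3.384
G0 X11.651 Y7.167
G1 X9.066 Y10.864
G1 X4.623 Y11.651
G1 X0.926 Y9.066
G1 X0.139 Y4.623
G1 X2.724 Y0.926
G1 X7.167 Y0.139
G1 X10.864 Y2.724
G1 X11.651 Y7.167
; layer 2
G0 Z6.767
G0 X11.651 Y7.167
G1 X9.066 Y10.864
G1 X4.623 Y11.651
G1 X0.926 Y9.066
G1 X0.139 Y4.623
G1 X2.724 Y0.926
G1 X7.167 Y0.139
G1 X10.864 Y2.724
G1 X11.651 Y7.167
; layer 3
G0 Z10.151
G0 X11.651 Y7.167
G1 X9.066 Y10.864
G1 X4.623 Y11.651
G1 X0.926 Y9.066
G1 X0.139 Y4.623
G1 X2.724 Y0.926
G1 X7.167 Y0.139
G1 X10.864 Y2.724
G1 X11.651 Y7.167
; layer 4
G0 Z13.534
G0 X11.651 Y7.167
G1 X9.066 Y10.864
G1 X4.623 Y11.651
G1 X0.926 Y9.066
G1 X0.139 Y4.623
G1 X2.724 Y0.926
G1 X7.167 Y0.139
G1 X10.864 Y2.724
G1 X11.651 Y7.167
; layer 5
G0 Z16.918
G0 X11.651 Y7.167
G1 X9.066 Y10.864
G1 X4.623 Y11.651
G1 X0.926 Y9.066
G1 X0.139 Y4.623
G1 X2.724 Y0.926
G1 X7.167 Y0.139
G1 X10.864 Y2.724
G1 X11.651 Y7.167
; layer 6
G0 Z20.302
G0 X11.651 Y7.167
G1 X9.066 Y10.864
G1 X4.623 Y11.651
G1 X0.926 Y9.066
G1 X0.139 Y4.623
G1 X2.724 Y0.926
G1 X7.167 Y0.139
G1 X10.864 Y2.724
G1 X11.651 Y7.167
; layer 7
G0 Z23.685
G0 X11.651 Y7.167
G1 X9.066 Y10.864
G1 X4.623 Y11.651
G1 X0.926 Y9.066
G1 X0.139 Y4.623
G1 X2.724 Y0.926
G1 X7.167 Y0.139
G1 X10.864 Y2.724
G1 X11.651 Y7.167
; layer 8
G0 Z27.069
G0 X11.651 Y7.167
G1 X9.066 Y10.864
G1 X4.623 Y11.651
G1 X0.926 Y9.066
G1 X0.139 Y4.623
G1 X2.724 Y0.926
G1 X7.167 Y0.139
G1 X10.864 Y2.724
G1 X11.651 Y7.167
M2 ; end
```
solid part
  facet normal 0.0000 0.0000 -1.0000
    outer loop
      vertex 4.623 11.651 0.000
      vertex 9.066 10.864 0.000
      vertex 11.651 7.167 0.000
    endloop
  endfacet
  facet normal 0.0000 0.0000 -1.0000
    outer loop
      vertex 0.926 9.066 0.000
      vertex 4.623 11.651 0.000
      vertex 11.651 7.167 0.000
    endloop
  endfacet
  facet normal 0.0000 0.0000 -1.0000
    outer loop
      vertex 0.139 4.623 0.000
      vertex 0.926 9.066 0.000
      vertex 11.651 7.167 0.000
    endloop
  endfacet
  facet normal 0.0000 0.0000 -1.0000
    outer loop
      vertex 2.724 0.926 0.000
      vertex 0.139 4.623 0.000
      vertex 11.651 7.167 0.000
    endloop
  endfacet
  facet normal 0.0000 0.0000 -1.0000
    outer loop
      vertex 7.167 0.139 0.000
      vertex 2.724 0.926 0.000
      vertex 11.651 7.167 0.000
    endloop
  endfacet
  facet normal 0.0000 0.0000 -1.0000
    outer loop
      vertex 10.864 2.724 0.000
      vertex 7.167 0.139 0.000
      vertex 11.651 7.167 0.000
    endloop
  endfacet
  facet normal 0.0000 0.0000 1.0000
    outer loop
      vertex 11.651 7.167 27.069
      vertex 9.066 10.864 27.069
      vertex 4.623 11.651 27.069
    endloop
  endfacet
  facet normal 0.0000 0.0000 1.0000
    outer loop
      vertex 11.651 7.167 27.069
      vertex 4.623 11.651 27.069
      vertex 0.926 9.066 27.069
    endloop
  endfacet
  facet normal 0.0000 0.0000 1.0000
    outer loop
      vertex 11.651 7.167 27.069
      vertex 0.926 9.066 27.069
      vertex 0.139 4.623 27.069
    endloop
  endfacet
  facet normal 0.0000 0.0000 1.0000
    outer loop
      vertex 11.651 7.167 27.069
      vertex 0.139 4.623 27.069
      vertex 2.724 0.926 27.069
    endloop
  endfacet
  facet normal 0.0000 0.0000 1.0000
    outer loop
      vertex 11.651 7.167 27.069
      vertex 2.724 0.926 27.069
      vertex 7.167 0.139 27.069
    endloop
  endfacet
  facet normal 0.0000 0.0000 1.0000
    outer loop
      vertex 11.651 7.167 27.069
      vertex 7.167 0.139 27.069
      vertex 10.864 2.724 27.069
    endloop
  endfacet
  facet normal 0.8195 0.5730 0.0000
    outer loop
      vertex 11.651 7.167 0.000
      vertex 9.066 10.864 0.000
      vertex 9.066 10.864 27.069
    endloop
  endfacet
  facet normal 0.8195 0.5730 0.0000
    outer loop
      vertex 11.651 7.167 0.000
      vertex 9.066 10.864 27.069
      vertex 11.651 7.167 27.069
    endloop
  endfacet
  facet normal 0.1744 0.9847 0.0000
    outer loop
      vertex 9.066 10.864 0.000
      vertex 4.623 11.651 0.000
      vertex 4.623 11.651 27.069
    endloop
  endfacet
  facet normal 0.1744 0.9847 0.0000
    outer loop
      vertex 9.066 10.864 0.000
      vertex 4.623 11.651 27.069
      vertex 9.066 10.864 27.069
    endloop
  endfacet
  facet normal -0.5730 0.8195 0.0000
    outer loop
      vertex 4.623 11.651 0.000
      vertex 0.926 9.066 0.000
      vertex 0.926 9.066 27.069
    endloop
  endfacet
  facet normal -0.5730 0.8195 0.0000
    outer loop
      vertex 4.623 11.651 0.000
      vertex 0.926 9.066 27.069
      vertex 4.623 11.651 27.069
    endloop
  endfacet
  facet normal -0.9847 0.1744 0.0000
    outer loop
      vertex 0.926 9.066 0.000
      vertex 0.139 4.623 0.000
      vertex 0.139 4.623 27.069
    endloop
  endfacet
  facet normal -0.9847 0.1744 0.0000
    outer loop
      vertex 0.926 9.066 0.000
      vertex 0.139 4.623 27.069
      vertex 0.926 9.066 27.069
    endloop
  endfacet
  facet normal -0.8195 -0.5730 0.0000
    outer loop
      vertex 0.139 4.623 0.000
      vertex 2.724 0.926 0.000
      vertex 2.724 0.926 27.069
    endloop
  endfacet
  facet normal -0.8195 -0.5730 0.0000
    outer loop
      vertex 0.139 4.623 0.000
      vertex 2.724 0.926 27.069
      vertex 0.139 4.623 27.069
    endloop
  endfacet
  facet normal -0.1744 -0.9847 0.0000
    outer loop
      vertex 2.724 0.926 0.000
      vertex 7.167 0.139 0.000
      vertex 7.167 0.139 27.069
    endloop
  endfacet
  facet normal -0.1744 -0.9847 0.0000
    outer loop
      vertex 2.724 0.926 0.000
      vertex 7.167 0.139 27.069
      vertex 2.724 0.926 27.069
    endloop
  endfacet
  facet normal 0.5730 -0.8195 0.0000
    outer loop
      vertex 7.167 0.139 0.000
      vertex 10.864 2.724 0.000
      vertex 10.864 2.724 27.069
    endloop
  endfacet
  facet normal 0.5730 -0.8195 0.0000
    outer loop
      vertex 7.167 0.139 0.000
      vertex 10.864 2.724 27.069
      vertex 7.167 0.139 27.069
    endloop
  endfacet
  facet normal 0.9847 -0.1744 0.0000
    outer loop
      vertex 10.864 2.724 0.000
      vertex 11.651 7.167 0.000
      vertex 11.651 7.167 27.069
    endloop
  endfacet
  facet normal 0.9847 -0.1744 0.0000
    outer loop
      vertex 10.864 2.724 0.000
      vertex 11.651 7.167 27.069
      vertex 10.864 2.724 27.069
    endloop
  endfacet
endsolid part

The G0 Z moves step by Δz≈3.384 mm. Every layer's G1 loop is the same polygon, so the solid is a straight extrusion of it from z=0 to z≈27.1. Closing with flat bottom and top caps and triangulating gives 28 facets — a regular 8-sided prism (a cylinder approximated with 8 flat sides), circumscribed radius ≈ 5.89 mm, height ≈ 27.1 mm.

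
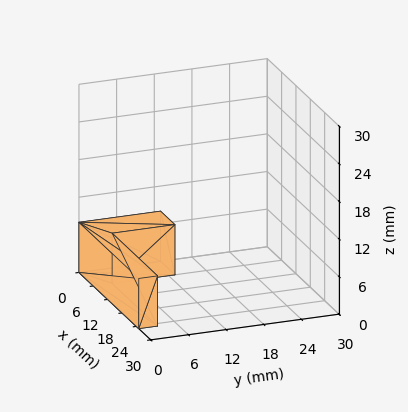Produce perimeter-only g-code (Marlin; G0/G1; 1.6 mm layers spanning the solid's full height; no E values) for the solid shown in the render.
Reading the render: the shape is an L-shaped prism: outer 25 × 13 mm, arm thicknesses ≈ 3 mm (horizontal) and 6 mm (vertical), extruded 8 mm in z (dimensions read to the nearest mm from the axis ticks). For the g-code, the solid's height is divided into equal slices at the stated Δz and each level perimeter traced with G1 moves after a G0 lift.

; perimeter-only toolpath
G21 ; units = mm
G90 ; absolute positioning
G28 ; home
; layer 1
G0 Z1.6
G0 X0.0 Y0.0
G1 X25.0 Y0.0
G1 X25.0 Y3.0
G1 X6.0 Y3.0
G1 X6.0 Y13.0
G1 X0.0 Y13.0
G1 X0.0 Y0.0
; layer 2
G0 Z3.2
G0 X0.0 Y0.0
G1 X25.0 Y0.0
G1 X25.0 Y3.0
G1 X6.0 Y3.0
G1 X6.0 Y13.0
G1 X0.0 Y13.0
G1 X0.0 Y0.0
; layer 3
G0 Z4.8
G0 X0.0 Y0.0
G1 X25.0 Y0.0
G1 X25.0 Y3.0
G1 X6.0 Y3.0
G1 X6.0 Y13.0
G1 X0.0 Y13.0
G1 X0.0 Y0.0
; layer 4
G0 Z6.4
G0 X0.0 Y0.0
G1 X25.0 Y0.0
G1 X25.0 Y3.0
G1 X6.0 Y3.0
G1 X6.0 Y13.0
G1 X0.0 Y13.0
G1 X0.0 Y0.0
; layer 5
G0 Z8.0
G0 X0.0 Y0.0
G1 X25.0 Y0.0
G1 X25.0 Y3.0
G1 X6.0 Y3.0
G1 X6.0 Y13.0
G1 X0.0 Y13.0
G1 X0.0 Y0.0
M2 ; end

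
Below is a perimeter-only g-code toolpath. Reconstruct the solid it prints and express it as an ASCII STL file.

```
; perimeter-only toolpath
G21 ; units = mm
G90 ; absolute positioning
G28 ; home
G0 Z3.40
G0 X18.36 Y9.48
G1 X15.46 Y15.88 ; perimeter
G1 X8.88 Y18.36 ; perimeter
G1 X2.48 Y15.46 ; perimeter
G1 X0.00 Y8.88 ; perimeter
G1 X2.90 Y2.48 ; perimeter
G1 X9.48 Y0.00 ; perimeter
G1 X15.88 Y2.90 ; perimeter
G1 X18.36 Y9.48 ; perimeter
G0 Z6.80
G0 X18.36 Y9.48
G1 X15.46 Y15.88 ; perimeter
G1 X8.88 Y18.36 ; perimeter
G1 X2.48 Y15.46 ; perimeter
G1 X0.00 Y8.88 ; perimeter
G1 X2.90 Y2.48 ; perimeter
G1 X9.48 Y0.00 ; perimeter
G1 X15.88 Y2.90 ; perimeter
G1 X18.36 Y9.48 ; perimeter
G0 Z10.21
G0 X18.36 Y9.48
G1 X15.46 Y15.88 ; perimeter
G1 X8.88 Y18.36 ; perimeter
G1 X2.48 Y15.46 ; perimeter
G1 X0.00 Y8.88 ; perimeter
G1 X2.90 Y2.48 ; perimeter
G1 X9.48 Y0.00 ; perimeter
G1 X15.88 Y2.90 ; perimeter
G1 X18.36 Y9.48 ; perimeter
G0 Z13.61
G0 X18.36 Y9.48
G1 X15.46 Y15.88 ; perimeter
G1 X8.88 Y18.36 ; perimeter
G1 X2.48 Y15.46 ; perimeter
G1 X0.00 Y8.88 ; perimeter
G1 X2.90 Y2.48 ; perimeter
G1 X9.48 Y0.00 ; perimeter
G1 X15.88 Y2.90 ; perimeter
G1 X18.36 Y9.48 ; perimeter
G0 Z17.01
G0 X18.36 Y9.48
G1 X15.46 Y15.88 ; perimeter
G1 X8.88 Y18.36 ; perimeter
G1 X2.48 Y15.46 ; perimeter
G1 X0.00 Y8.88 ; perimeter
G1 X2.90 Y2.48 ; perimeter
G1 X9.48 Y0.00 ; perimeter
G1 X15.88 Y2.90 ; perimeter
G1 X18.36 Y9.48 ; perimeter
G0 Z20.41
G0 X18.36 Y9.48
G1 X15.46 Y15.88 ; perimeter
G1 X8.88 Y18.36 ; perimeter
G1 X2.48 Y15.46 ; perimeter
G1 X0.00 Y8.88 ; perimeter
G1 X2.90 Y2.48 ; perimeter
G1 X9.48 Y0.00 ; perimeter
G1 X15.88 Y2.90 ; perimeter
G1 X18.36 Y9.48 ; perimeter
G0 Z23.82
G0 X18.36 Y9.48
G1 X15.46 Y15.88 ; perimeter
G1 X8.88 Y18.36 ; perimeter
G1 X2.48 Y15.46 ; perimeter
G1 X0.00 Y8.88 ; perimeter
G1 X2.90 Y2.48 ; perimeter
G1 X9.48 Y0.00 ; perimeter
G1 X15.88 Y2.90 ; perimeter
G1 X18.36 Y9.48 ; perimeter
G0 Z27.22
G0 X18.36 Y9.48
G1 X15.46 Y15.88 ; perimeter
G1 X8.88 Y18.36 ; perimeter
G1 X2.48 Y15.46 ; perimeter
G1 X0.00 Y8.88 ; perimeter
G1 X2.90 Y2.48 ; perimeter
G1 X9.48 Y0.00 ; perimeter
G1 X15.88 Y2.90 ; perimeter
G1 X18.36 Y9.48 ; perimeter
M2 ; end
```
solid part
  facet normal 0.0000 0.0000 -1.0000
    outer loop
      vertex 8.88 18.36 0.00
      vertex 15.46 15.88 0.00
      vertex 18.36 9.48 0.00
    endloop
  endfacet
  facet normal 0.0000 0.0000 -1.0000
    outer loop
      vertex 2.48 15.46 0.00
      vertex 8.88 18.36 0.00
      vertex 18.36 9.48 0.00
    endloop
  endfacet
  facet normal 0.0000 0.0000 -1.0000
    outer loop
      vertex 0.00 8.88 0.00
      vertex 2.48 15.46 0.00
      vertex 18.36 9.48 0.00
    endloop
  endfacet
  facet normal 0.0000 0.0000 -1.0000
    outer loop
      vertex 2.90 2.48 0.00
      vertex 0.00 8.88 0.00
      vertex 18.36 9.48 0.00
    endloop
  endfacet
  facet normal 0.0000 0.0000 -1.0000
    outer loop
      vertex 9.48 0.00 0.00
      vertex 2.90 2.48 0.00
      vertex 18.36 9.48 0.00
    endloop
  endfacet
  facet normal 0.0000 0.0000 -1.0000
    outer loop
      vertex 15.88 2.90 0.00
      vertex 9.48 0.00 0.00
      vertex 18.36 9.48 0.00
    endloop
  endfacet
  facet normal 0.0000 0.0000 1.0000
    outer loop
      vertex 18.36 9.48 27.22
      vertex 15.46 15.88 27.22
      vertex 8.88 18.36 27.22
    endloop
  endfacet
  facet normal 0.0000 0.0000 1.0000
    outer loop
      vertex 18.36 9.48 27.22
      vertex 8.88 18.36 27.22
      vertex 2.48 15.46 27.22
    endloop
  endfacet
  facet normal 0.0000 0.0000 1.0000
    outer loop
      vertex 18.36 9.48 27.22
      vertex 2.48 15.46 27.22
      vertex 0.00 8.88 27.22
    endloop
  endfacet
  facet normal 0.0000 0.0000 1.0000
    outer loop
      vertex 18.36 9.48 27.22
      vertex 0.00 8.88 27.22
      vertex 2.90 2.48 27.22
    endloop
  endfacet
  facet normal 0.0000 0.0000 1.0000
    outer loop
      vertex 18.36 9.48 27.22
      vertex 2.90 2.48 27.22
      vertex 9.48 0.00 27.22
    endloop
  endfacet
  facet normal 0.0000 0.0000 1.0000
    outer loop
      vertex 18.36 9.48 27.22
      vertex 9.48 0.00 27.22
      vertex 15.88 2.90 27.22
    endloop
  endfacet
  facet normal 0.9109 0.4127 0.0000
    outer loop
      vertex 18.36 9.48 0.00
      vertex 15.46 15.88 0.00
      vertex 15.46 15.88 27.22
    endloop
  endfacet
  facet normal 0.9109 0.4127 0.0000
    outer loop
      vertex 18.36 9.48 0.00
      vertex 15.46 15.88 27.22
      vertex 18.36 9.48 27.22
    endloop
  endfacet
  facet normal 0.3527 0.9357 0.0000
    outer loop
      vertex 15.46 15.88 0.00
      vertex 8.88 18.36 0.00
      vertex 8.88 18.36 27.22
    endloop
  endfacet
  facet normal 0.3527 0.9357 0.0000
    outer loop
      vertex 15.46 15.88 0.00
      vertex 8.88 18.36 27.22
      vertex 15.46 15.88 27.22
    endloop
  endfacet
  facet normal -0.4127 0.9109 0.0000
    outer loop
      vertex 8.88 18.36 0.00
      vertex 2.48 15.46 0.00
      vertex 2.48 15.46 27.22
    endloop
  endfacet
  facet normal -0.4127 0.9109 0.0000
    outer loop
      vertex 8.88 18.36 0.00
      vertex 2.48 15.46 27.22
      vertex 8.88 18.36 27.22
    endloop
  endfacet
  facet normal -0.9357 0.3527 0.0000
    outer loop
      vertex 2.48 15.46 0.00
      vertex 0.00 8.88 0.00
      vertex 0.00 8.88 27.22
    endloop
  endfacet
  facet normal -0.9357 0.3527 0.0000
    outer loop
      vertex 2.48 15.46 0.00
      vertex 0.00 8.88 27.22
      vertex 2.48 15.46 27.22
    endloop
  endfacet
  facet normal -0.9109 -0.4127 0.0000
    outer loop
      vertex 0.00 8.88 0.00
      vertex 2.90 2.48 0.00
      vertex 2.90 2.48 27.22
    endloop
  endfacet
  facet normal -0.9109 -0.4127 0.0000
    outer loop
      vertex 0.00 8.88 0.00
      vertex 2.90 2.48 27.22
      vertex 0.00 8.88 27.22
    endloop
  endfacet
  facet normal -0.3527 -0.9357 0.0000
    outer loop
      vertex 2.90 2.48 0.00
      vertex 9.48 0.00 0.00
      vertex 9.48 0.00 27.22
    endloop
  endfacet
  facet normal -0.3527 -0.9357 0.0000
    outer loop
      vertex 2.90 2.48 0.00
      vertex 9.48 0.00 27.22
      vertex 2.90 2.48 27.22
    endloop
  endfacet
  facet normal 0.4127 -0.9109 0.0000
    outer loop
      vertex 9.48 0.00 0.00
      vertex 15.88 2.90 0.00
      vertex 15.88 2.90 27.22
    endloop
  endfacet
  facet normal 0.4127 -0.9109 0.0000
    outer loop
      vertex 9.48 0.00 0.00
      vertex 15.88 2.90 27.22
      vertex 9.48 0.00 27.22
    endloop
  endfacet
  facet normal 0.9357 -0.3527 0.0000
    outer loop
      vertex 15.88 2.90 0.00
      vertex 18.36 9.48 0.00
      vertex 18.36 9.48 27.22
    endloop
  endfacet
  facet normal 0.9357 -0.3527 0.0000
    outer loop
      vertex 15.88 2.90 0.00
      vertex 18.36 9.48 27.22
      vertex 15.88 2.90 27.22
    endloop
  endfacet
endsolid part

The G0 Z moves step by Δz≈3.40 mm. Every layer's G1 loop is the same polygon, so the solid is a straight extrusion of it from z=0 to z≈27.2. Closing with flat bottom and top caps and triangulating gives 28 facets — a regular 8-sided prism (a cylinder approximated with 8 flat sides), circumscribed radius ≈ 9.18 mm, height ≈ 27.2 mm.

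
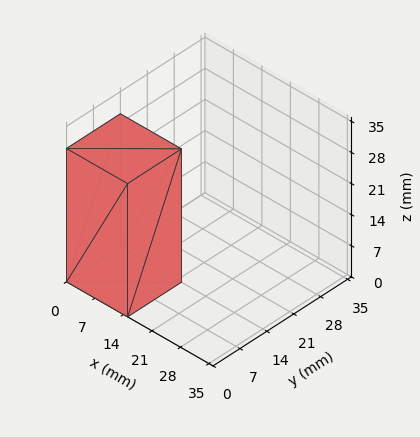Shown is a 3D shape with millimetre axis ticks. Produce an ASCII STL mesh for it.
Reading the render: the shape is a rectangular box, roughly 15 × 14 mm footprint and 30 mm tall (dimensions read to the nearest mm from the axis ticks). For the STL, each face is triangulated and given an outward normal.

solid part
  facet normal 0.0000 0.0000 -1.0000
    outer loop
      vertex 15.000 14.000 0.000
      vertex 15.000 0.000 0.000
      vertex 0.000 0.000 0.000
    endloop
  endfacet
  facet normal 0.0000 0.0000 -1.0000
    outer loop
      vertex 0.000 14.000 0.000
      vertex 15.000 14.000 0.000
      vertex 0.000 0.000 0.000
    endloop
  endfacet
  facet normal 0.0000 0.0000 1.0000
    outer loop
      vertex 0.000 0.000 30.000
      vertex 15.000 0.000 30.000
      vertex 15.000 14.000 30.000
    endloop
  endfacet
  facet normal 0.0000 0.0000 1.0000
    outer loop
      vertex 0.000 0.000 30.000
      vertex 15.000 14.000 30.000
      vertex 0.000 14.000 30.000
    endloop
  endfacet
  facet normal 0.0000 -1.0000 0.0000
    outer loop
      vertex 0.000 0.000 0.000
      vertex 15.000 0.000 0.000
      vertex 15.000 0.000 30.000
    endloop
  endfacet
  facet normal 0.0000 -1.0000 0.0000
    outer loop
      vertex 0.000 0.000 0.000
      vertex 15.000 0.000 30.000
      vertex 0.000 0.000 30.000
    endloop
  endfacet
  facet normal 0.0000 1.0000 0.0000
    outer loop
      vertex 15.000 14.000 30.000
      vertex 15.000 14.000 0.000
      vertex 0.000 14.000 0.000
    endloop
  endfacet
  facet normal 0.0000 1.0000 0.0000
    outer loop
      vertex 0.000 14.000 30.000
      vertex 15.000 14.000 30.000
      vertex 0.000 14.000 0.000
    endloop
  endfacet
  facet normal -1.0000 0.0000 0.0000
    outer loop
      vertex 0.000 14.000 30.000
      vertex 0.000 14.000 0.000
      vertex 0.000 0.000 0.000
    endloop
  endfacet
  facet normal -1.0000 0.0000 0.0000
    outer loop
      vertex 0.000 0.000 30.000
      vertex 0.000 14.000 30.000
      vertex 0.000 0.000 0.000
    endloop
  endfacet
  facet normal 1.0000 0.0000 0.0000
    outer loop
      vertex 15.000 0.000 0.000
      vertex 15.000 14.000 0.000
      vertex 15.000 14.000 30.000
    endloop
  endfacet
  facet normal 1.0000 0.0000 0.0000
    outer loop
      vertex 15.000 0.000 0.000
      vertex 15.000 14.000 30.000
      vertex 15.000 0.000 30.000
    endloop
  endfacet
endsolid part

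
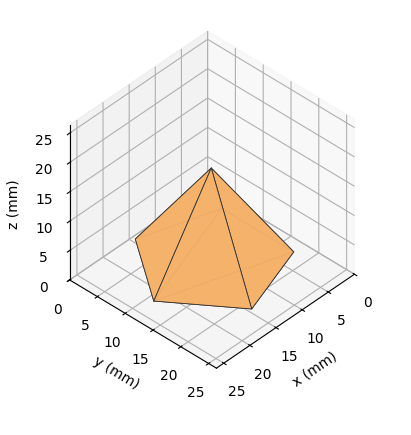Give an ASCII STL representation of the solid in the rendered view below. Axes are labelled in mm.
Reading the render: the shape is a regular 5-sided pyramid, base circumscribed radius ≈ 11 mm, apex at z ≈ 16 mm (dimensions read to the nearest mm from the axis ticks). For the STL, each face is triangulated and given an outward normal.

solid part
  facet normal 0.0000 0.0000 -1.0000
    outer loop
      vertex 2.101 17.466 0.000
      vertex 14.399 21.462 0.000
      vertex 22.000 11.000 0.000
    endloop
  endfacet
  facet normal 0.0000 0.0000 -1.0000
    outer loop
      vertex 2.101 4.534 0.000
      vertex 2.101 17.466 0.000
      vertex 22.000 11.000 0.000
    endloop
  endfacet
  facet normal 0.0000 0.0000 -1.0000
    outer loop
      vertex 14.399 0.538 0.000
      vertex 2.101 4.534 0.000
      vertex 22.000 11.000 0.000
    endloop
  endfacet
  facet normal 0.7070 0.5137 0.4861
    outer loop
      vertex 22.000 11.000 0.000
      vertex 14.399 21.462 0.000
      vertex 11.000 11.000 16.000
    endloop
  endfacet
  facet normal -0.2701 0.8311 0.4861
    outer loop
      vertex 14.399 21.462 0.000
      vertex 2.101 17.466 0.000
      vertex 11.000 11.000 16.000
    endloop
  endfacet
  facet normal -0.8739 0.0000 0.4861
    outer loop
      vertex 2.101 17.466 0.000
      vertex 2.101 4.534 0.000
      vertex 11.000 11.000 16.000
    endloop
  endfacet
  facet normal -0.2701 -0.8311 0.4861
    outer loop
      vertex 2.101 4.534 0.000
      vertex 14.399 0.538 0.000
      vertex 11.000 11.000 16.000
    endloop
  endfacet
  facet normal 0.7070 -0.5137 0.4861
    outer loop
      vertex 14.399 0.538 0.000
      vertex 22.000 11.000 0.000
      vertex 11.000 11.000 16.000
    endloop
  endfacet
endsolid part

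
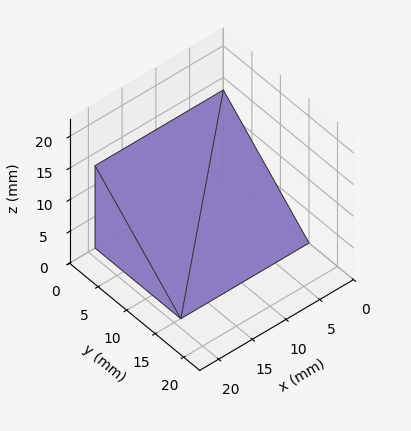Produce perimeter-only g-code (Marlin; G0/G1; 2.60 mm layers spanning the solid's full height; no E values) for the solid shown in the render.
Reading the render: the shape is a wedge (ramp): 19 × 15 mm base, rising to 13 mm along the y=0 edge and sloping linearly to z=0 at y=15 (dimensions read to the nearest mm from the axis ticks). For the g-code, the solid's height is divided into equal slices at the stated Δz and each level perimeter traced with G1 moves after a G0 lift.

; perimeter-only toolpath
G21 ; units = mm
G90 ; absolute positioning
G28 ; home
; layer 1
G0 Z2.60
G0 X0.00 Y0.00
G1 X19.00 Y0.00
G1 X19.00 Y12.00
G1 X0.00 Y12.00
G1 X0.00 Y0.00
; layer 2
G0 Z5.20
G0 X0.00 Y0.00
G1 X19.00 Y0.00
G1 X19.00 Y9.00
G1 X0.00 Y9.00
G1 X0.00 Y0.00
; layer 3
G0 Z7.80
G0 X0.00 Y0.00
G1 X19.00 Y0.00
G1 X19.00 Y6.00
G1 X0.00 Y6.00
G1 X0.00 Y0.00
; layer 4
G0 Z10.40
G0 X0.00 Y0.00
G1 X19.00 Y0.00
G1 X19.00 Y3.00
G1 X0.00 Y3.00
G1 X0.00 Y0.00
M2 ; end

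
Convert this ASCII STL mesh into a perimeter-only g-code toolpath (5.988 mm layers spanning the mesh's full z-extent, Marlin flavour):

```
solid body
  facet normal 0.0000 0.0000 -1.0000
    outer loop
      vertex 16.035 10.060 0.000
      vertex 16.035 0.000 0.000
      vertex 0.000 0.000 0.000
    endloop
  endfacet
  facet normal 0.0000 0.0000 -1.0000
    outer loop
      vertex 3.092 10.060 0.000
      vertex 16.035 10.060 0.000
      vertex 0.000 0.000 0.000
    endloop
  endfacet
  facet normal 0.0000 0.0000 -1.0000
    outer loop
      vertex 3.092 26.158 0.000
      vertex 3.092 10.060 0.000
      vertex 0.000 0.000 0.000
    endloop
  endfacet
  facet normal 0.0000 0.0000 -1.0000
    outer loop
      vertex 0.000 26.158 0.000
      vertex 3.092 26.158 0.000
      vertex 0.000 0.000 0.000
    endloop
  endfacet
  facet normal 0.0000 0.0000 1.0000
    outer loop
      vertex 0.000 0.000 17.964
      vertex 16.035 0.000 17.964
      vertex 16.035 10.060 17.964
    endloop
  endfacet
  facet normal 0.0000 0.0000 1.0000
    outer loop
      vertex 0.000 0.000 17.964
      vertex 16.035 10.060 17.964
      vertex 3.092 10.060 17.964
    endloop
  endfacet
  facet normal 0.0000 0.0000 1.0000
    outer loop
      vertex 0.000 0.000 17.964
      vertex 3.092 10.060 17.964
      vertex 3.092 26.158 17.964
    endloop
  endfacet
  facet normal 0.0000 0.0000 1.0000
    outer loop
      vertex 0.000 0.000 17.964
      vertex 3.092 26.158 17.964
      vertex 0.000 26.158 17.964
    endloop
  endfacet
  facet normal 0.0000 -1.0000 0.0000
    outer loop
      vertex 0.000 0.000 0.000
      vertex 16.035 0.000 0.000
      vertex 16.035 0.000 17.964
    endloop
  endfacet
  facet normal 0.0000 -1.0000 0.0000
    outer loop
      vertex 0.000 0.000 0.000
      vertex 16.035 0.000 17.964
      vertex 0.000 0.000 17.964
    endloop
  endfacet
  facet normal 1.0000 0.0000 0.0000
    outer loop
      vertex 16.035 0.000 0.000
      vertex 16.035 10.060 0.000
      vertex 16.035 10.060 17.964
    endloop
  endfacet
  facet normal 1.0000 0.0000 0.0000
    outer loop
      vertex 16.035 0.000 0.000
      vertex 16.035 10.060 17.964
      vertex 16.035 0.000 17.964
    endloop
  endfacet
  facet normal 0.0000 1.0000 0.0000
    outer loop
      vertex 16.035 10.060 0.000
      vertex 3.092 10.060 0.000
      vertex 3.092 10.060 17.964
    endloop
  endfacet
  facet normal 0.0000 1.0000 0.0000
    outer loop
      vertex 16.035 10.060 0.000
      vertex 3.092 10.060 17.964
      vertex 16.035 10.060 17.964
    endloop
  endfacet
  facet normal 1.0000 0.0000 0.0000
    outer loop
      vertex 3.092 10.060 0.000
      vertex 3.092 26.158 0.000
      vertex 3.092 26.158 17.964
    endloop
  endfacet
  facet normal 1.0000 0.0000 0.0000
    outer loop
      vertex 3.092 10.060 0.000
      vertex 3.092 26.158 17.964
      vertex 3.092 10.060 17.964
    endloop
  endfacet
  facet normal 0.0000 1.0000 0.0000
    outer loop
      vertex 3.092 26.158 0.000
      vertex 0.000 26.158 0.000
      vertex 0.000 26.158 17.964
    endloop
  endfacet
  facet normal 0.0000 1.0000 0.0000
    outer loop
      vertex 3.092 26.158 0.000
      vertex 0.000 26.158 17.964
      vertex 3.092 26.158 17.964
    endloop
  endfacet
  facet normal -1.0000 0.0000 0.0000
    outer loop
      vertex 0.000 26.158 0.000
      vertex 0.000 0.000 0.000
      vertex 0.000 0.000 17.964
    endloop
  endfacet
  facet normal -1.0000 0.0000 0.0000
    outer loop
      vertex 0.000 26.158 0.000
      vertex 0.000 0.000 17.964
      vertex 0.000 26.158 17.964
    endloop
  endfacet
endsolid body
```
; perimeter-only toolpath
G21 ; units = mm
G90 ; absolute positioning
G28 ; home
; layer 1
G0 Z5.988
G0 X0.000 Y0.000
G1 X16.035 Y0.000
G1 X16.035 Y10.060
G1 X3.092 Y10.060
G1 X3.092 Y26.158
G1 X0.000 Y26.158
G1 X0.000 Y0.000
; layer 2
G0 Z11.976
G0 X0.000 Y0.000
G1 X16.035 Y0.000
G1 X16.035 Y10.060
G1 X3.092 Y10.060
G1 X3.092 Y26.158
G1 X0.000 Y26.158
G1 X0.000 Y0.000
; layer 3
G0 Z17.964
G0 X0.000 Y0.000
G1 X16.035 Y0.000
G1 X16.035 Y10.060
G1 X3.092 Y10.060
G1 X3.092 Y26.158
G1 X0.000 Y26.158
G1 X0.000 Y0.000
M2 ; end

The solid is an L-shaped prism: outer 16 × 26.2 mm, arm thicknesses ≈ 10.1 mm (horizontal) and 3.09 mm (vertical), extruded 18 mm in z. Slicing at Δz = 5.988 mm — 3 equal slices spanning the solid's height, so layer i sits at z = i·h/3 — gives 3 non-empty perimeters. Each is a 6-segment closed polygon; G0 lifts to the layer z and rapids to the start vertex, then G1 traces the edges.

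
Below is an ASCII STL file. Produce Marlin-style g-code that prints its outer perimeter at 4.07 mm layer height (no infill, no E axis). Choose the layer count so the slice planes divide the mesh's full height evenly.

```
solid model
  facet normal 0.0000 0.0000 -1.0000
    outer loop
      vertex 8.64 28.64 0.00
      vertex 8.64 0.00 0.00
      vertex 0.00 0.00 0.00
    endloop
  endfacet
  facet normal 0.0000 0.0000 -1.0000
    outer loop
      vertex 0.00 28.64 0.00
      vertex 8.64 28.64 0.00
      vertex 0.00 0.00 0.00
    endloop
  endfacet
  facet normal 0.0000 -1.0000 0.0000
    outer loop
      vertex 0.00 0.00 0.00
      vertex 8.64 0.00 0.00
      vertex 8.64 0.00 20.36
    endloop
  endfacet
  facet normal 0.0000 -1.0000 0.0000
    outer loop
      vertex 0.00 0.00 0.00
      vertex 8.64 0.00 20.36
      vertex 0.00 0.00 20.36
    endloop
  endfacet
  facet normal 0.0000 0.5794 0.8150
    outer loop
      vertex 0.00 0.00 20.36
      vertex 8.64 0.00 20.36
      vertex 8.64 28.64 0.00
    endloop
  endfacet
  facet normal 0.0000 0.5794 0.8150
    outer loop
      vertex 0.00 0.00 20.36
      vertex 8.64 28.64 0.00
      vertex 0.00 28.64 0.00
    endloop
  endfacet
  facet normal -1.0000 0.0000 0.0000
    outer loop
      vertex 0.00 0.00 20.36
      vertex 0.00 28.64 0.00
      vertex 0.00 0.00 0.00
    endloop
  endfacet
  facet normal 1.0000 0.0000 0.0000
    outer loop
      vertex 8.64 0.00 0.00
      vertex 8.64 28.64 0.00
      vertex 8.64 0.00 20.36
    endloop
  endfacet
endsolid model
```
; perimeter-only toolpath
G21 ; units = mm
G90 ; absolute positioning
G28 ; home
; layer 1
G0 Z4.07
G0 X0.00 Y0.00
G1 X8.64 Y0.00
G1 X8.64 Y22.91
G1 X0.00 Y22.91
G1 X0.00 Y0.00
; layer 2
G0 Z8.14
G0 X0.00 Y0.00
G1 X8.64 Y0.00
G1 X8.64 Y17.18
G1 X0.00 Y17.18
G1 X0.00 Y0.00
; layer 3
G0 Z12.22
G0 X0.00 Y0.00
G1 X8.64 Y0.00
G1 X8.64 Y11.46
G1 X0.00 Y11.46
G1 X0.00 Y0.00
; layer 4
G0 Z16.29
G0 X0.00 Y0.00
G1 X8.64 Y0.00
G1 X8.64 Y5.73
G1 X0.00 Y5.73
G1 X0.00 Y0.00
M2 ; end

The solid is a wedge (ramp): 8.64 × 28.6 mm base, rising to 20.4 mm along the y=0 edge and sloping linearly to z=0 at y=28.6. Slicing at Δz = 4.07 mm — 5 equal slices spanning the solid's height, so layer i sits at z = i·h/5 — gives 4 non-empty perimeters. Each is a 4-segment closed polygon; G0 lifts to the layer z and rapids to the start vertex, then G1 traces the edges. The cross-section shrinks linearly with z (the slice at the apex is degenerate and omitted).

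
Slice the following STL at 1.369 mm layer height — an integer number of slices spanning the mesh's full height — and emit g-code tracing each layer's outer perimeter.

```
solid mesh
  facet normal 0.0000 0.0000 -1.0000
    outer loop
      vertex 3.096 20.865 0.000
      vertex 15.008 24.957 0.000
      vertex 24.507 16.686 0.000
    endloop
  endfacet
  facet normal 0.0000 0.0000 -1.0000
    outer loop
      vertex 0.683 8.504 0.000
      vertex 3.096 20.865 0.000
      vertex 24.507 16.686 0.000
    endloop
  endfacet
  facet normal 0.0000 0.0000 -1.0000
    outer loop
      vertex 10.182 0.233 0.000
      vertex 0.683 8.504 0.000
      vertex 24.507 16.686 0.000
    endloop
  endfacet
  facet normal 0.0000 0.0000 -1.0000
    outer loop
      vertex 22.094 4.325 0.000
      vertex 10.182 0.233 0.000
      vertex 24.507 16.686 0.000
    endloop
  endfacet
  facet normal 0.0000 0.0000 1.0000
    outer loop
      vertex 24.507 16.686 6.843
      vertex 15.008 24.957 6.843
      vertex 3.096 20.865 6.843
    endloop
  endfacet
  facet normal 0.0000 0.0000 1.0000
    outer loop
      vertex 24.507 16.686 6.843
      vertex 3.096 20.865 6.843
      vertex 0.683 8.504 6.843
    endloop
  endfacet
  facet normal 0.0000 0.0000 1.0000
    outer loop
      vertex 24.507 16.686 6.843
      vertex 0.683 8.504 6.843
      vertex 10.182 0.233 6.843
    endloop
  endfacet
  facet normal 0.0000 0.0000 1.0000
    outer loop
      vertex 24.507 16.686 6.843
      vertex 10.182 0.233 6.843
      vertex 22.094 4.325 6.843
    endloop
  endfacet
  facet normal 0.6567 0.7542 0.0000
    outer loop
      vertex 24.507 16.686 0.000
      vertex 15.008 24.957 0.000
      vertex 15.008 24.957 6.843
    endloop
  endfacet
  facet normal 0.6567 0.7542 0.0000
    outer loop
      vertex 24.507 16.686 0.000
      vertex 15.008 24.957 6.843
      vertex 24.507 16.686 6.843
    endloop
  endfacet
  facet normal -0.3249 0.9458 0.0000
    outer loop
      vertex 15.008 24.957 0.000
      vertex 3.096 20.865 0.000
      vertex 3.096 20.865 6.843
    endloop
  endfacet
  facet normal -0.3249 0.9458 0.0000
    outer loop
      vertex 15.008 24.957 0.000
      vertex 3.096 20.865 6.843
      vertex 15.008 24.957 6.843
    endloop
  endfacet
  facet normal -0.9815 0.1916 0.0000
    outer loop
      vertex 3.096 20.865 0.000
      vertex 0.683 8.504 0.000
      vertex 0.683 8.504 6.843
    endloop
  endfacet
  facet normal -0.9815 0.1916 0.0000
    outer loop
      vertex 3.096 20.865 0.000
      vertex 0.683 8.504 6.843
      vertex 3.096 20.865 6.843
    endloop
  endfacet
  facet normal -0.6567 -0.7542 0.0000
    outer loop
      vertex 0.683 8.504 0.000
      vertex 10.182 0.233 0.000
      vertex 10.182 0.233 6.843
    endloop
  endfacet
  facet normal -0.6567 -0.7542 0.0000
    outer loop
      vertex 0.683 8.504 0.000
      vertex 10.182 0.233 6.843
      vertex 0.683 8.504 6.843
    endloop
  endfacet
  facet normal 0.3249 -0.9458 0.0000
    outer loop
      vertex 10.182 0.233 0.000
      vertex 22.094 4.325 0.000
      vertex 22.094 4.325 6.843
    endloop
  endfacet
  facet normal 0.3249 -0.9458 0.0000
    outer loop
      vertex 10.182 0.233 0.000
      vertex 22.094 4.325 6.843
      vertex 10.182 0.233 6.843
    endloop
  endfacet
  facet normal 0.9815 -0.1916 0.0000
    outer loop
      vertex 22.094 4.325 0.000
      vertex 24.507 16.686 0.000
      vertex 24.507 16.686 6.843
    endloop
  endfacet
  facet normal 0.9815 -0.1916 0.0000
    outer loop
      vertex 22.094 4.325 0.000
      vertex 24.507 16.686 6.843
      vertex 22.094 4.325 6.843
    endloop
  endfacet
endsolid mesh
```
; perimeter-only toolpath
G21 ; units = mm
G90 ; absolute positioning
G28 ; home
; layer 1
G0 Z1.369
G0 X24.507 Y16.686
G1 X15.008 Y24.957
G1 X3.096 Y20.865
G1 X0.683 Y8.504
G1 X10.182 Y0.233
G1 X22.094 Y4.325
G1 X24.507 Y16.686
; layer 2
G0 Z2.737
G0 X24.507 Y16.686
G1 X15.008 Y24.957
G1 X3.096 Y20.865
G1 X0.683 Y8.504
G1 X10.182 Y0.233
G1 X22.094 Y4.325
G1 X24.507 Y16.686
; layer 3
G0 Z4.106
G0 X24.507 Y16.686
G1 X15.008 Y24.957
G1 X3.096 Y20.865
G1 X0.683 Y8.504
G1 X10.182 Y0.233
G1 X22.094 Y4.325
G1 X24.507 Y16.686
; layer 4
G0 Z5.474
G0 X24.507 Y16.686
G1 X15.008 Y24.957
G1 X3.096 Y20.865
G1 X0.683 Y8.504
G1 X10.182 Y0.233
G1 X22.094 Y4.325
G1 X24.507 Y16.686
; layer 5
G0 Z6.843
G0 X24.507 Y16.686
G1 X15.008 Y24.957
G1 X3.096 Y20.865
G1 X0.683 Y8.504
G1 X10.182 Y0.233
G1 X22.094 Y4.325
G1 X24.507 Y16.686
M2 ; end

The solid is a regular 6-sided prism (a cylinder approximated with 6 flat sides), circumscribed radius ≈ 12.6 mm, height ≈ 6.84 mm. Slicing at Δz = 1.369 mm — 5 equal slices spanning the solid's height, so layer i sits at z = i·h/5 — gives 5 non-empty perimeters. Each is a 6-segment closed polygon; G0 lifts to the layer z and rapids to the start vertex, then G1 traces the edges.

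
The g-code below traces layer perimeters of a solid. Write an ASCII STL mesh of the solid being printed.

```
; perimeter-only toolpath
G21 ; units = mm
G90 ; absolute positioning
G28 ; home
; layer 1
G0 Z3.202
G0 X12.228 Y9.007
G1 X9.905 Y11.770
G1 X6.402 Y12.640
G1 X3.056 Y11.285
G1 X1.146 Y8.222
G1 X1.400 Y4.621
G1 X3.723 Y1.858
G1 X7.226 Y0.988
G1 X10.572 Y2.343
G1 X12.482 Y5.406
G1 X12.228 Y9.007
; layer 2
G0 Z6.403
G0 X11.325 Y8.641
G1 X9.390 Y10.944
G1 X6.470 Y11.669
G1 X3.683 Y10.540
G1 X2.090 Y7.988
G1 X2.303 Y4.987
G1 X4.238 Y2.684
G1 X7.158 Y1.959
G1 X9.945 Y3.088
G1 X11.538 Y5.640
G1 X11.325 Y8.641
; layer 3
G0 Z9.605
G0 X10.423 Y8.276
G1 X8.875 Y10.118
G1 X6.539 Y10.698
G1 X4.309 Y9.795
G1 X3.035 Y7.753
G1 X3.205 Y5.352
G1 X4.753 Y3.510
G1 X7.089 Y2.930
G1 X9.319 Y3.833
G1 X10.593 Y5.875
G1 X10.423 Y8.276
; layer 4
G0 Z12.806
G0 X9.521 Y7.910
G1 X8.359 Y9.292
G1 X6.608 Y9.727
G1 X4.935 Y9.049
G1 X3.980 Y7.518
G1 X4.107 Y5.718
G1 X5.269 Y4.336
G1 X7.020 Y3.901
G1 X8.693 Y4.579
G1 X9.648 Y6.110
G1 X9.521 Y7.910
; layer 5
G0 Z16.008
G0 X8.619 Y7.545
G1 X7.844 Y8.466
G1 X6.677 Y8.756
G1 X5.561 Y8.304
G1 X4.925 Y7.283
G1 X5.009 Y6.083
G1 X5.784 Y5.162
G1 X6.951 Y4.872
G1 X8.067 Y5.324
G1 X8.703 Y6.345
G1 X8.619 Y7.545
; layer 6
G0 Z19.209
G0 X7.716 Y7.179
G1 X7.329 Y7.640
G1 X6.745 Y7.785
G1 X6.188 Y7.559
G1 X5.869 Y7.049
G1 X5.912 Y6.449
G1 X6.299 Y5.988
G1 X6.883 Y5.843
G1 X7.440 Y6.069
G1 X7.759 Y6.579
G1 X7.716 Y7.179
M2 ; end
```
solid part
  facet normal 0.0000 0.0000 -1.0000
    outer loop
      vertex 6.333 13.611 0.000
      vertex 10.420 12.596 0.000
      vertex 13.130 9.372 0.000
    endloop
  endfacet
  facet normal 0.0000 0.0000 -1.0000
    outer loop
      vertex 2.430 12.030 0.000
      vertex 6.333 13.611 0.000
      vertex 13.130 9.372 0.000
    endloop
  endfacet
  facet normal 0.0000 0.0000 -1.0000
    outer loop
      vertex 0.201 8.457 0.000
      vertex 2.430 12.030 0.000
      vertex 13.130 9.372 0.000
    endloop
  endfacet
  facet normal 0.0000 0.0000 -1.0000
    outer loop
      vertex 0.498 4.256 0.000
      vertex 0.201 8.457 0.000
      vertex 13.130 9.372 0.000
    endloop
  endfacet
  facet normal 0.0000 0.0000 -1.0000
    outer loop
      vertex 3.208 1.032 0.000
      vertex 0.498 4.256 0.000
      vertex 13.130 9.372 0.000
    endloop
  endfacet
  facet normal 0.0000 0.0000 -1.0000
    outer loop
      vertex 7.295 0.017 0.000
      vertex 3.208 1.032 0.000
      vertex 13.130 9.372 0.000
    endloop
  endfacet
  facet normal 0.0000 0.0000 -1.0000
    outer loop
      vertex 11.198 1.598 0.000
      vertex 7.295 0.017 0.000
      vertex 13.130 9.372 0.000
    endloop
  endfacet
  facet normal 0.0000 0.0000 -1.0000
    outer loop
      vertex 13.427 5.171 0.000
      vertex 11.198 1.598 0.000
      vertex 13.130 9.372 0.000
    endloop
  endfacet
  facet normal 0.7354 0.6181 0.2778
    outer loop
      vertex 13.130 9.372 0.000
      vertex 10.420 12.596 0.000
      vertex 6.814 6.814 22.411
    endloop
  endfacet
  facet normal 0.2315 0.9323 0.2778
    outer loop
      vertex 10.420 12.596 0.000
      vertex 6.333 13.611 0.000
      vertex 6.814 6.814 22.411
    endloop
  endfacet
  facet normal -0.3607 0.8904 0.2778
    outer loop
      vertex 6.333 13.611 0.000
      vertex 2.430 12.030 0.000
      vertex 6.814 6.814 22.411
    endloop
  endfacet
  facet normal -0.8150 0.5085 0.2778
    outer loop
      vertex 2.430 12.030 0.000
      vertex 0.201 8.457 0.000
      vertex 6.814 6.814 22.411
    endloop
  endfacet
  facet normal -0.9582 -0.0677 0.2778
    outer loop
      vertex 0.201 8.457 0.000
      vertex 0.498 4.256 0.000
      vertex 6.814 6.814 22.411
    endloop
  endfacet
  facet normal -0.7354 -0.6181 0.2778
    outer loop
      vertex 0.498 4.256 0.000
      vertex 3.208 1.032 0.000
      vertex 6.814 6.814 22.411
    endloop
  endfacet
  facet normal -0.2315 -0.9323 0.2778
    outer loop
      vertex 3.208 1.032 0.000
      vertex 7.295 0.017 0.000
      vertex 6.814 6.814 22.411
    endloop
  endfacet
  facet normal 0.3607 -0.8904 0.2778
    outer loop
      vertex 7.295 0.017 0.000
      vertex 11.198 1.598 0.000
      vertex 6.814 6.814 22.411
    endloop
  endfacet
  facet normal 0.8150 -0.5085 0.2778
    outer loop
      vertex 11.198 1.598 0.000
      vertex 13.427 5.171 0.000
      vertex 6.814 6.814 22.411
    endloop
  endfacet
  facet normal 0.9582 0.0677 0.2778
    outer loop
      vertex 13.427 5.171 0.000
      vertex 13.130 9.372 0.000
      vertex 6.814 6.814 22.411
    endloop
  endfacet
endsolid part

The G0 Z moves step by Δz≈3.202 mm. The G1 loops shrink linearly with z, so the solid tapers from its base footprint up to z≈22.4. Closing with a flat bottom cap and the tapered top and triangulating gives 18 facets — a regular 10-sided pyramid, base circumscribed radius ≈ 6.81 mm, apex at z ≈ 22.4 mm.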